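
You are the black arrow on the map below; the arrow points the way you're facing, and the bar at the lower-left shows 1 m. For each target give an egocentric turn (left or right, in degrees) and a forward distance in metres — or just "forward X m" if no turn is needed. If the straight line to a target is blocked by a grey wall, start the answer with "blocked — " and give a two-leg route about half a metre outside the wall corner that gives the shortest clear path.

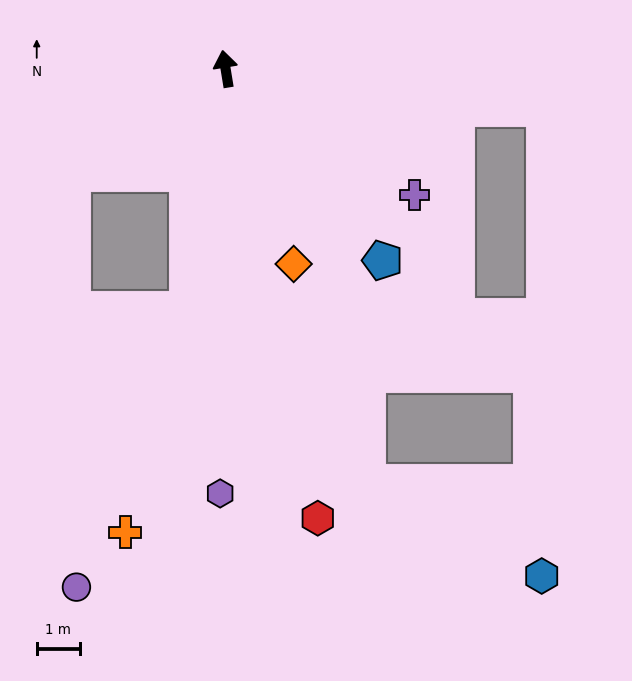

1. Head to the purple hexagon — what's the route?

turn left 170°, forward 9.8 m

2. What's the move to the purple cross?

turn right 133°, forward 5.3 m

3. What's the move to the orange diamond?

turn right 170°, forward 4.8 m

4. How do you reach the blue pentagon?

turn right 150°, forward 5.7 m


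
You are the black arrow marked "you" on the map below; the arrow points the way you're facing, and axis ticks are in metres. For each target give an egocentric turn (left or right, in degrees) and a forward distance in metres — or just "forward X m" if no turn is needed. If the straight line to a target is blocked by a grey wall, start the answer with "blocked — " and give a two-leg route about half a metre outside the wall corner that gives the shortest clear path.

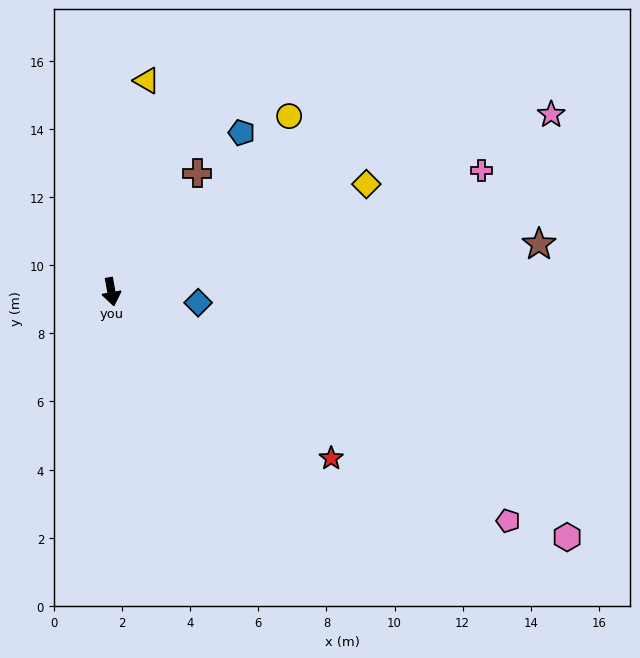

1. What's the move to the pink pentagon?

turn left 50°, forward 13.5 m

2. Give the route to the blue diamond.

turn left 73°, forward 2.6 m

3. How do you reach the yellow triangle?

turn left 160°, forward 6.3 m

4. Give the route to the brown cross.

turn left 134°, forward 4.3 m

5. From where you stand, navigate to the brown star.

turn left 86°, forward 12.6 m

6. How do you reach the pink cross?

turn left 98°, forward 11.4 m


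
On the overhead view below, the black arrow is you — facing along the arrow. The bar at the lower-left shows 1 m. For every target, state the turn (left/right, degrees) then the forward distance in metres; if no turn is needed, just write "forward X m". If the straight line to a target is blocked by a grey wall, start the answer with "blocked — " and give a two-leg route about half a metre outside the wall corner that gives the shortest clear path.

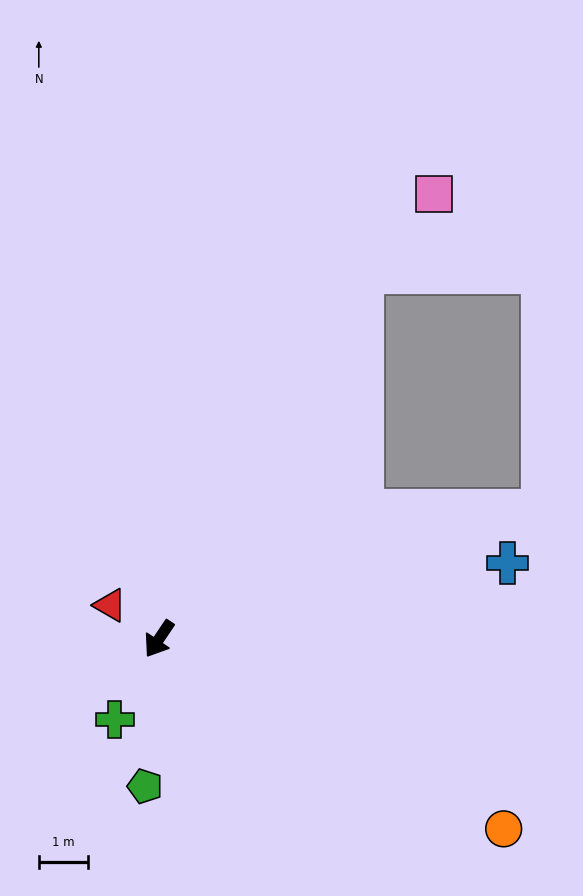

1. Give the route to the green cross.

turn left 5°, forward 1.9 m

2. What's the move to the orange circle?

turn left 95°, forward 8.0 m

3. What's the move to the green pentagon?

turn left 28°, forward 3.0 m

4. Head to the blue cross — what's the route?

turn left 136°, forward 7.3 m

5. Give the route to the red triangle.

turn right 91°, forward 1.2 m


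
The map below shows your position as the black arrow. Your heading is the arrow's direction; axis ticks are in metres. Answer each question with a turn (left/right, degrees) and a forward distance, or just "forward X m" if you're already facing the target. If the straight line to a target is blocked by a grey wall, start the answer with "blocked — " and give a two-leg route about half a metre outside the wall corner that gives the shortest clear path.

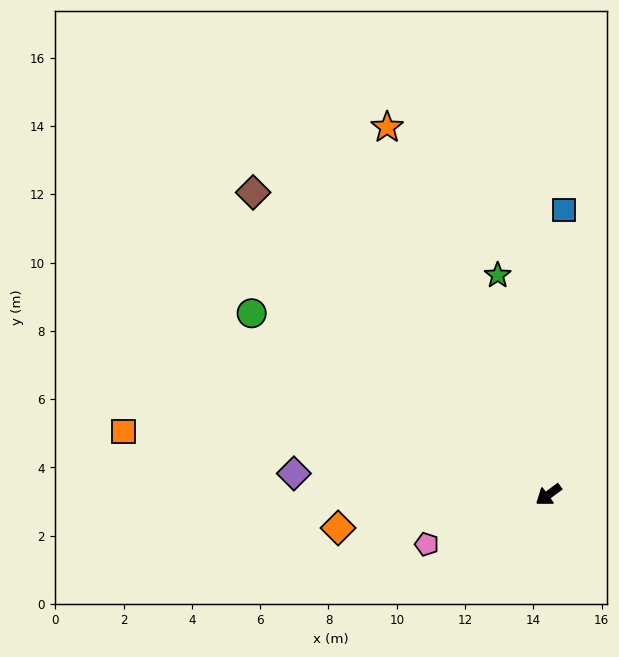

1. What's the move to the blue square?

turn right 129°, forward 8.4 m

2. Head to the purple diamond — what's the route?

turn right 41°, forward 7.5 m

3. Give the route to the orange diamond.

turn right 27°, forward 6.2 m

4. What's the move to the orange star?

turn right 103°, forward 11.8 m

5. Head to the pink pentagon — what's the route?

turn right 14°, forward 3.8 m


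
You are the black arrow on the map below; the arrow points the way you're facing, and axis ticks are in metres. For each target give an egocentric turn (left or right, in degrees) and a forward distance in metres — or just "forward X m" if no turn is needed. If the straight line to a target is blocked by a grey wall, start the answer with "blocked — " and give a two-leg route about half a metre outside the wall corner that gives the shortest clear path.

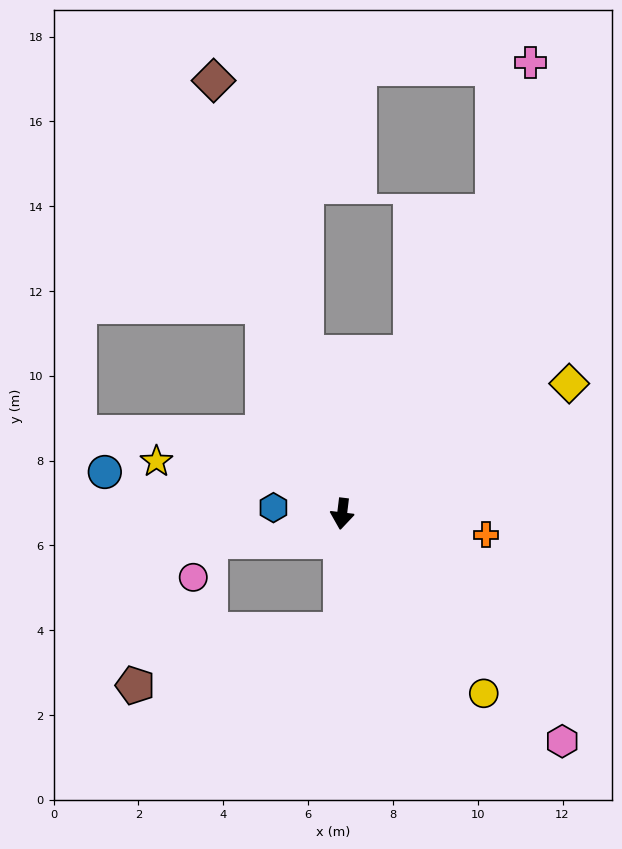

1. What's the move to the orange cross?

turn left 89°, forward 3.4 m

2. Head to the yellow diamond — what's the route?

turn left 127°, forward 6.2 m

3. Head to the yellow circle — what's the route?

turn left 45°, forward 5.4 m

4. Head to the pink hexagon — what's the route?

turn left 51°, forward 7.5 m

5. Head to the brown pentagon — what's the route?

blocked — turn left 6°, forward 2.7 m, then turn right 74°, forward 5.0 m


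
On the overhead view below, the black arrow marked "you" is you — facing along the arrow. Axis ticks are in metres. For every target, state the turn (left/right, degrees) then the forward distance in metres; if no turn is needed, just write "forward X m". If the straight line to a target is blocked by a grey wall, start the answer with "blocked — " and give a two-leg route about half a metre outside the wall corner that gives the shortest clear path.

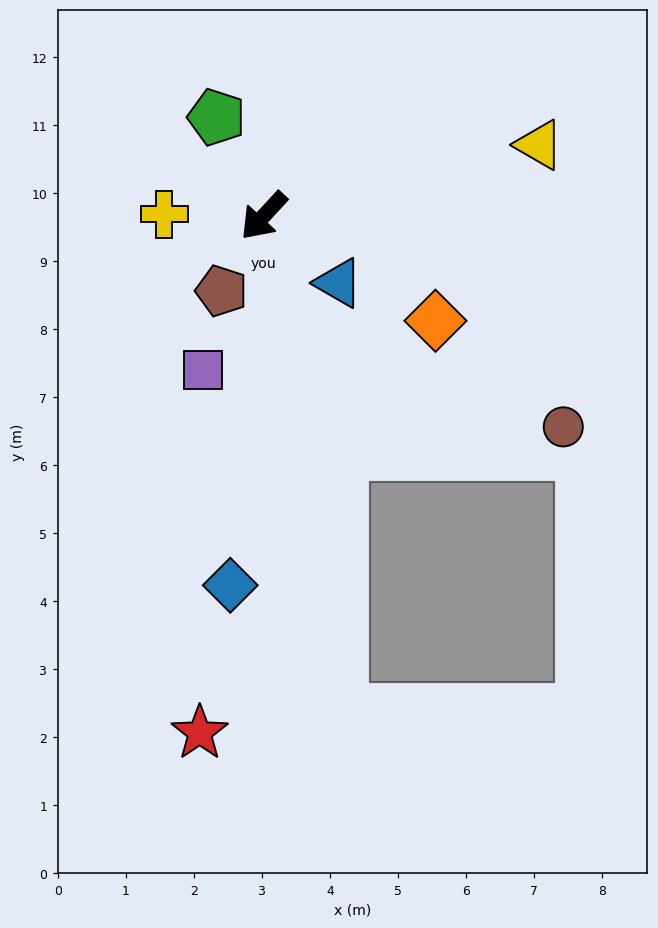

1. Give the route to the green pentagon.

turn right 112°, forward 1.6 m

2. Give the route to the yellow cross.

turn right 48°, forward 1.5 m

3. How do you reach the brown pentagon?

turn left 13°, forward 1.3 m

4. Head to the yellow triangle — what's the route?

turn left 147°, forward 4.2 m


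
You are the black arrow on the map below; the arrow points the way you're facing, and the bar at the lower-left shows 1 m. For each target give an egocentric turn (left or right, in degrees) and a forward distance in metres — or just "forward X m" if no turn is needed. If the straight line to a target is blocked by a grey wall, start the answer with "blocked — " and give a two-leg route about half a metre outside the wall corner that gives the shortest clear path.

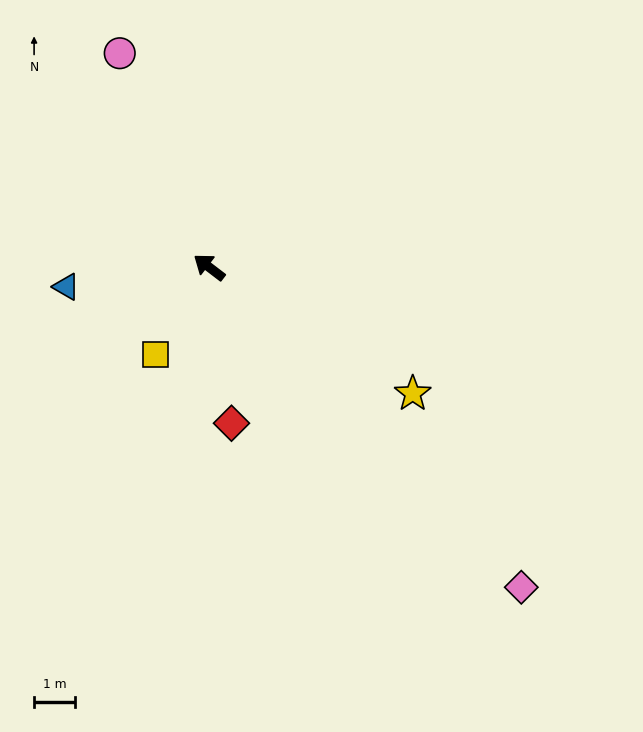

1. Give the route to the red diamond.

turn left 136°, forward 3.9 m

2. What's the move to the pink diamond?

turn left 172°, forward 11.0 m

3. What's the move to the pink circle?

turn right 30°, forward 5.7 m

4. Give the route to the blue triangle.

turn left 45°, forward 3.6 m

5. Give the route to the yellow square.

turn left 96°, forward 2.5 m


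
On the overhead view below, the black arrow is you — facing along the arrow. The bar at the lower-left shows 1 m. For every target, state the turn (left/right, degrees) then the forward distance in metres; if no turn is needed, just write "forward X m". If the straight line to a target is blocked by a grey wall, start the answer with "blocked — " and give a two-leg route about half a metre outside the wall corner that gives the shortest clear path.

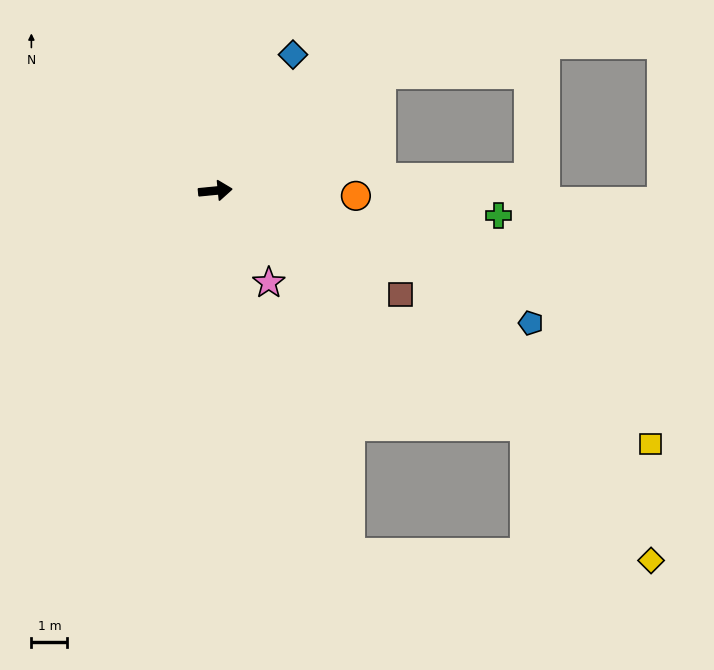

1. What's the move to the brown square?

turn right 35°, forward 5.9 m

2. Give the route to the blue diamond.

turn left 55°, forward 4.4 m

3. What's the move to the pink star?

turn right 65°, forward 3.0 m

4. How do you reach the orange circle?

turn right 8°, forward 3.9 m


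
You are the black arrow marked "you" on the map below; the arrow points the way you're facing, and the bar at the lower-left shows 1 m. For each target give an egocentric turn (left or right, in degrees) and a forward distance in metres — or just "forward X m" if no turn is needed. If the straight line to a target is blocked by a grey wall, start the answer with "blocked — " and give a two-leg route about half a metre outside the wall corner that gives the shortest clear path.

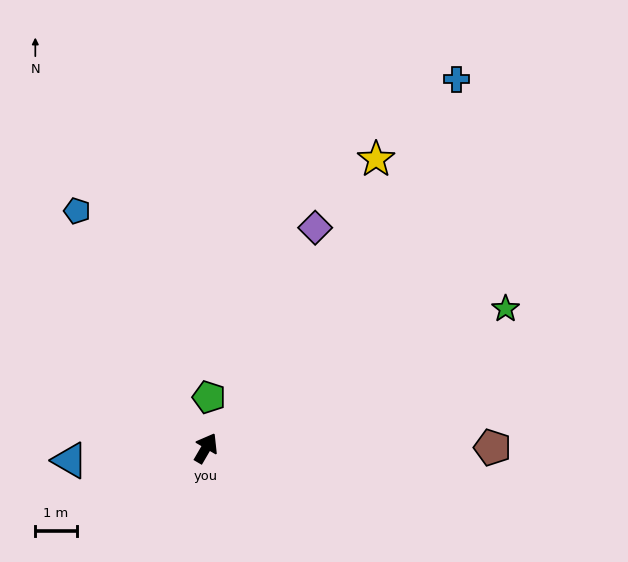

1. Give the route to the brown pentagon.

turn right 60°, forward 6.9 m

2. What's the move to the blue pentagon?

turn left 59°, forward 6.5 m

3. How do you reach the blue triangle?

turn left 125°, forward 3.3 m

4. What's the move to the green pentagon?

turn left 27°, forward 1.2 m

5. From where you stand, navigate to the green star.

turn right 35°, forward 8.0 m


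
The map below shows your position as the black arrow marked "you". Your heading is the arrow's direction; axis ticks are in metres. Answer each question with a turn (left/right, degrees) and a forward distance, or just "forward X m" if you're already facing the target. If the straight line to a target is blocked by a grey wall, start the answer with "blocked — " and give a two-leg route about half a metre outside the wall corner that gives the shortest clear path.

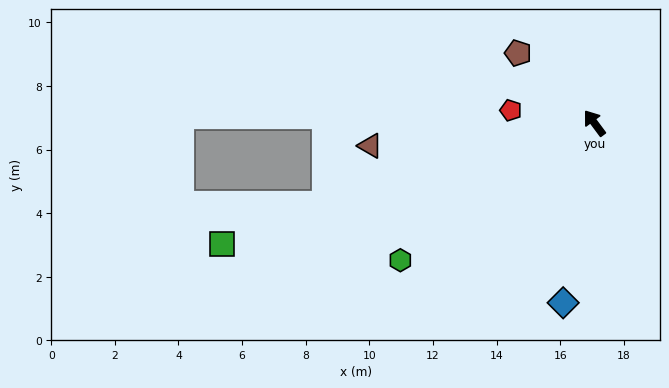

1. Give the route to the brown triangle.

turn left 59°, forward 7.1 m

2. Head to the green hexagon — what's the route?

turn left 89°, forward 7.5 m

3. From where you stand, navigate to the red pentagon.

turn left 45°, forward 2.7 m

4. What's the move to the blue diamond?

turn left 134°, forward 5.7 m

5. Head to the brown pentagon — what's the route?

turn left 11°, forward 3.3 m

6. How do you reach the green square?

turn left 71°, forward 12.3 m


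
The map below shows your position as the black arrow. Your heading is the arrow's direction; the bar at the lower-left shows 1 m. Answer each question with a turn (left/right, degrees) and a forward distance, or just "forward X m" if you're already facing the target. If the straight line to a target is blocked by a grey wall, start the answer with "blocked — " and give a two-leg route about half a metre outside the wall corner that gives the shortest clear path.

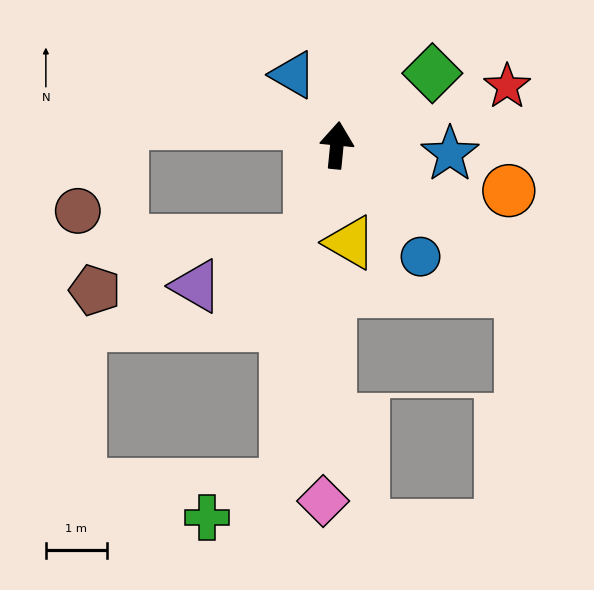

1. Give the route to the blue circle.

turn right 137°, forward 2.3 m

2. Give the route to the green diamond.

turn right 47°, forward 2.0 m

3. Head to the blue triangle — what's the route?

turn left 38°, forward 1.4 m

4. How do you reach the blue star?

turn right 89°, forward 1.9 m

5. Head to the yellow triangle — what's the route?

turn right 167°, forward 1.6 m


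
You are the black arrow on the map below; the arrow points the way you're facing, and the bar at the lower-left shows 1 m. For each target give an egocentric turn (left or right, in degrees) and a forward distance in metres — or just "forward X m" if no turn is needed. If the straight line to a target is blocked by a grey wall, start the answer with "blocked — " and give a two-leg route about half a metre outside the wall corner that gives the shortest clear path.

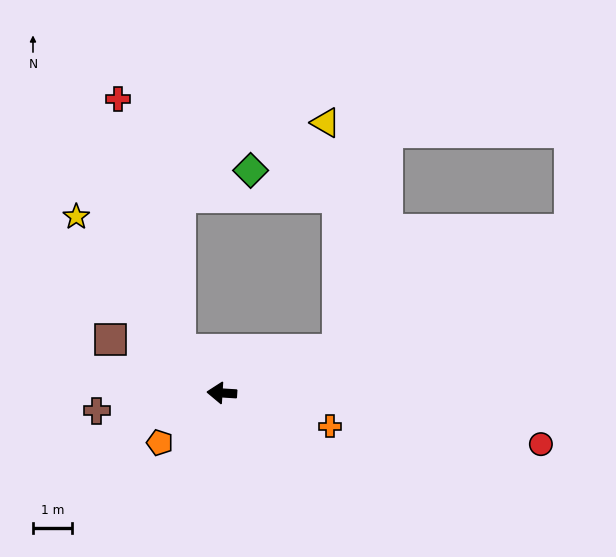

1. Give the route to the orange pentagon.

turn left 42°, forward 2.0 m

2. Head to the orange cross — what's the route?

turn left 166°, forward 2.9 m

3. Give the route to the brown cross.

turn left 12°, forward 3.3 m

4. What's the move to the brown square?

turn right 22°, forward 3.2 m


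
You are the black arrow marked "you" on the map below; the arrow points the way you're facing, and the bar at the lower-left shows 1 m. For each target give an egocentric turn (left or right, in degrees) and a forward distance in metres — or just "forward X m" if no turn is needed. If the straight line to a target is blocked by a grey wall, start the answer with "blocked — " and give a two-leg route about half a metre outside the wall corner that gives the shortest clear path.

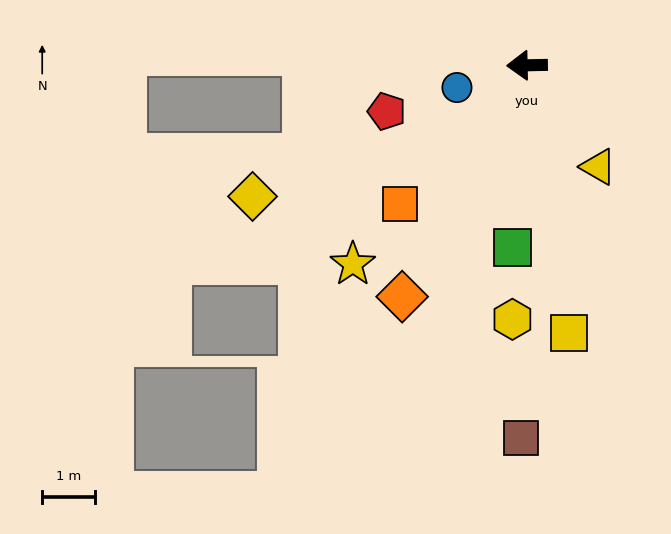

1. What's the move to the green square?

turn left 84°, forward 3.4 m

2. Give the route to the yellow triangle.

turn left 124°, forward 2.3 m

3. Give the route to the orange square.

turn left 46°, forward 3.6 m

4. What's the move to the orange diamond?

turn left 60°, forward 5.0 m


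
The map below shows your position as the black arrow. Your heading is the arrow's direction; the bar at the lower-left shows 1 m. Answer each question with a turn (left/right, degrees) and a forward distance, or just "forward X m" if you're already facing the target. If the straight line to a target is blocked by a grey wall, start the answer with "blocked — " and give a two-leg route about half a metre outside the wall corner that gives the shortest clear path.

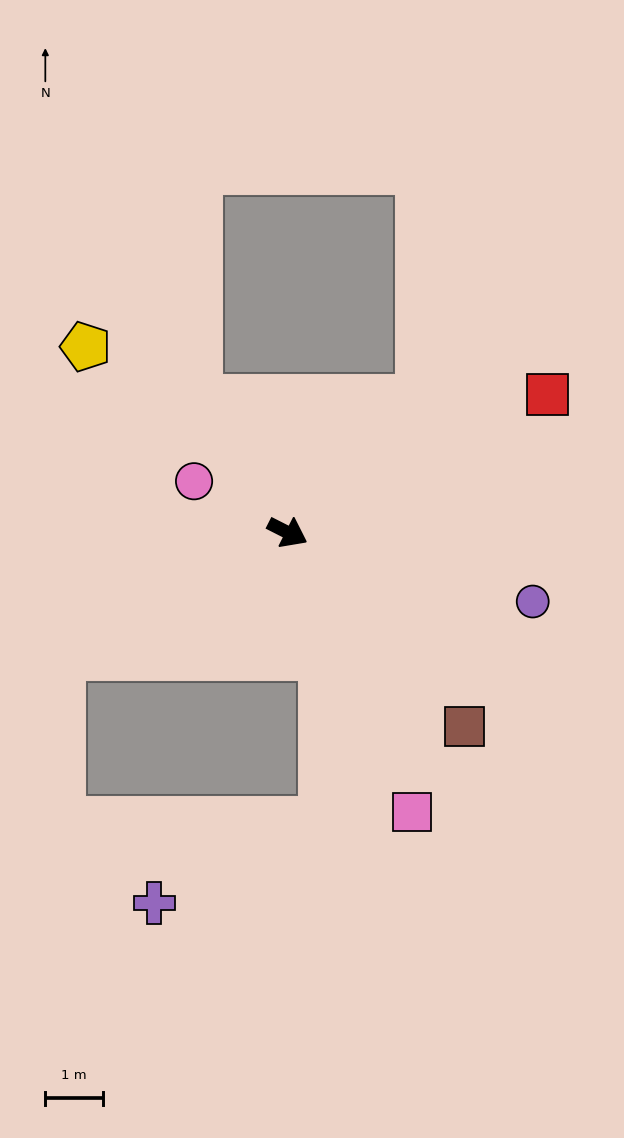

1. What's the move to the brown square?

turn right 21°, forward 4.5 m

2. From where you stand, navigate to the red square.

turn left 55°, forward 5.1 m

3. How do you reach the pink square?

turn right 39°, forward 5.3 m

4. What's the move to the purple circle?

turn left 11°, forward 4.4 m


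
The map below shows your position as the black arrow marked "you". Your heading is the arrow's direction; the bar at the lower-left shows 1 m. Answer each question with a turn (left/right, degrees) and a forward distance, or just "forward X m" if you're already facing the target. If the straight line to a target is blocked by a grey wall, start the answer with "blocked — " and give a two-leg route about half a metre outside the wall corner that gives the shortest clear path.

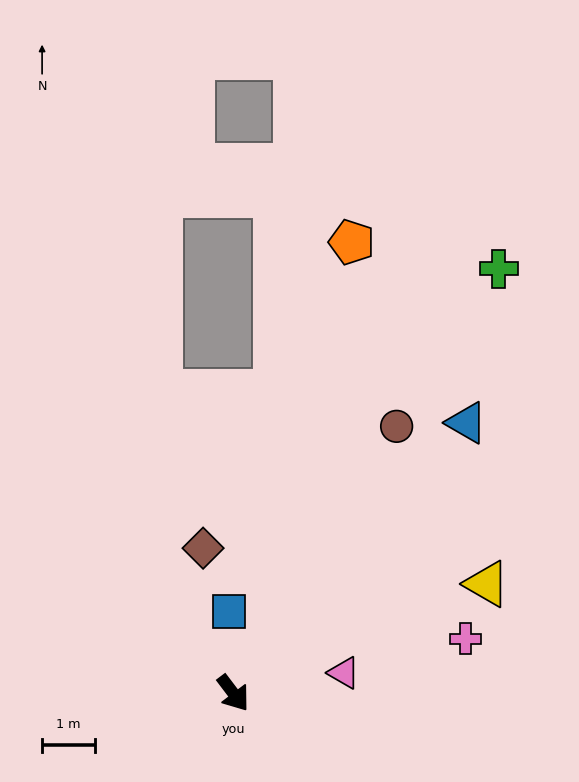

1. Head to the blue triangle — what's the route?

turn left 102°, forward 6.7 m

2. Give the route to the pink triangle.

turn left 63°, forward 2.1 m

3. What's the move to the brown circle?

turn left 111°, forward 5.9 m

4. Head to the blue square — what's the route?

turn left 146°, forward 1.5 m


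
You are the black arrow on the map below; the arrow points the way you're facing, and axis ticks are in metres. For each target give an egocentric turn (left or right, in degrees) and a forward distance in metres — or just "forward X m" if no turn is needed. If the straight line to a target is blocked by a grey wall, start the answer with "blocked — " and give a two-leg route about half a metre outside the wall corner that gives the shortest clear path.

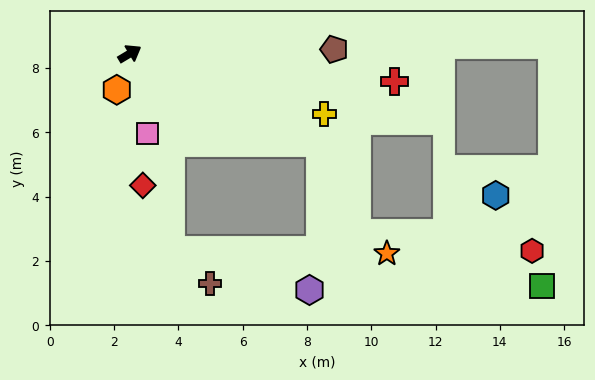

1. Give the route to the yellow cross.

turn right 48°, forward 6.3 m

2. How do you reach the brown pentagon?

turn right 30°, forward 6.4 m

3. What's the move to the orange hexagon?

turn right 141°, forward 1.2 m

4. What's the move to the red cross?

turn right 37°, forward 8.3 m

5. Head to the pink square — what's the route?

turn right 109°, forward 2.6 m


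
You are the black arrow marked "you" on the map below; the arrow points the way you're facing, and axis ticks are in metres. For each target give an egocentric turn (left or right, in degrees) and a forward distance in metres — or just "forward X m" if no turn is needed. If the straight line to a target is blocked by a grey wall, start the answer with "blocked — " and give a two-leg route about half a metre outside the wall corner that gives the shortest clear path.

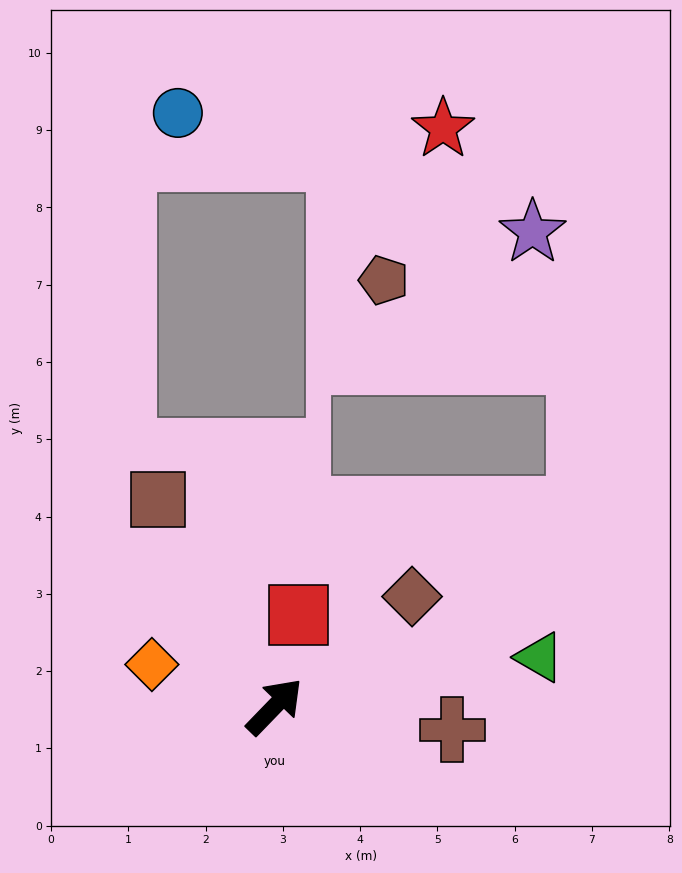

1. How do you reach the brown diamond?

turn right 7°, forward 2.3 m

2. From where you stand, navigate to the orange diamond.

turn left 115°, forward 1.7 m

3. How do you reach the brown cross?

turn right 53°, forward 2.3 m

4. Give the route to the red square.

turn left 29°, forward 1.2 m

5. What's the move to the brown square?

turn left 73°, forward 3.1 m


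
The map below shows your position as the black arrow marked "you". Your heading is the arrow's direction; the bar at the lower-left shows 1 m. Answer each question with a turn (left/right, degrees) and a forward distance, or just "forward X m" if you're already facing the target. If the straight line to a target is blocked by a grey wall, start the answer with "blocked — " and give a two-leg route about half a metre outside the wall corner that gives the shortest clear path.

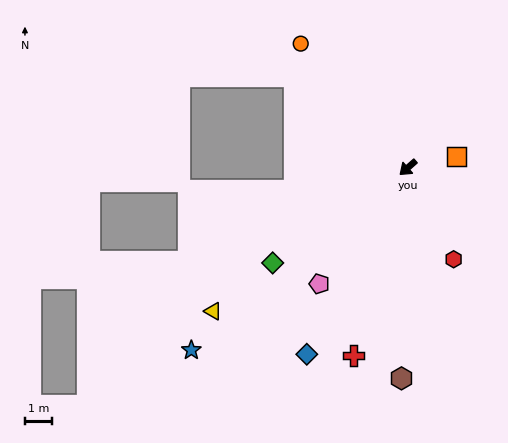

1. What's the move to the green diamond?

turn right 6°, forward 6.2 m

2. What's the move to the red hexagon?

turn left 75°, forward 3.8 m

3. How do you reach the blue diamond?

turn left 20°, forward 8.0 m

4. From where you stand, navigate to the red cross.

turn left 32°, forward 7.4 m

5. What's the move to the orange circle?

turn right 91°, forward 6.1 m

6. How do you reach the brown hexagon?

turn left 47°, forward 7.9 m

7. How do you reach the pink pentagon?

turn left 11°, forward 5.5 m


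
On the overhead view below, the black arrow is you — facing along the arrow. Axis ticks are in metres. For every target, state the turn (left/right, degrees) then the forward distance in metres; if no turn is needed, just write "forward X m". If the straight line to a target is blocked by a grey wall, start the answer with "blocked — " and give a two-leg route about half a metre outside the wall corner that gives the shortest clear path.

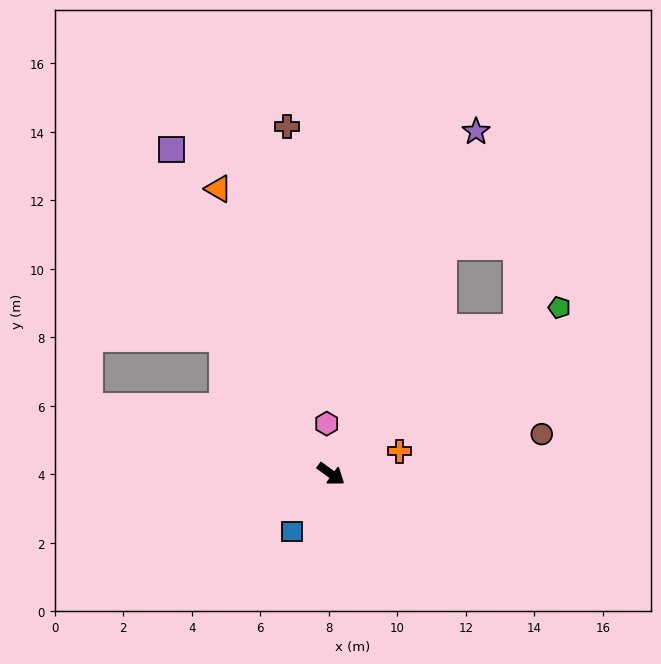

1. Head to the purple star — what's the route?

turn left 103°, forward 10.9 m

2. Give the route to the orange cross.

turn left 54°, forward 2.1 m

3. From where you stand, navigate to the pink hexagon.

turn left 131°, forward 1.5 m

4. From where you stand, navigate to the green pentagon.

turn left 72°, forward 8.3 m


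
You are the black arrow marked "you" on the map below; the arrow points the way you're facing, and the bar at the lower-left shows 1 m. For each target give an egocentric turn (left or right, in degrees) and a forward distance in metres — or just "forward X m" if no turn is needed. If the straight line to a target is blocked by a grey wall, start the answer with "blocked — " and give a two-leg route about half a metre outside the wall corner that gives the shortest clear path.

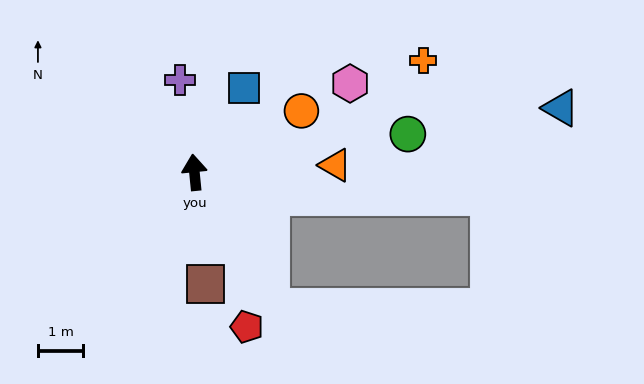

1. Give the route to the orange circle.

turn right 66°, forward 2.7 m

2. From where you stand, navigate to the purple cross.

turn left 3°, forward 2.1 m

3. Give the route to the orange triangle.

turn right 93°, forward 3.1 m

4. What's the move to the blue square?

turn right 36°, forward 2.2 m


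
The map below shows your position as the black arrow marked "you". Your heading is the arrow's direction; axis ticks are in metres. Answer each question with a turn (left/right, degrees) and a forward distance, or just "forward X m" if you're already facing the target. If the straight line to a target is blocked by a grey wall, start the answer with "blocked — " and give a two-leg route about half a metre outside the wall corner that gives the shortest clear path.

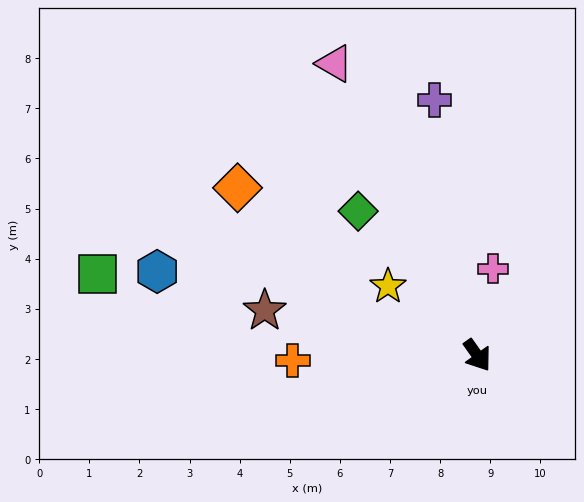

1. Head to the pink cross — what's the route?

turn left 134°, forward 1.8 m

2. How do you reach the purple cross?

turn left 154°, forward 5.2 m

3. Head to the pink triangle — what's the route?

turn left 171°, forward 6.5 m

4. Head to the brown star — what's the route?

turn right 137°, forward 4.3 m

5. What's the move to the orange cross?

turn right 124°, forward 3.7 m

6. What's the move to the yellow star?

turn right 163°, forward 2.3 m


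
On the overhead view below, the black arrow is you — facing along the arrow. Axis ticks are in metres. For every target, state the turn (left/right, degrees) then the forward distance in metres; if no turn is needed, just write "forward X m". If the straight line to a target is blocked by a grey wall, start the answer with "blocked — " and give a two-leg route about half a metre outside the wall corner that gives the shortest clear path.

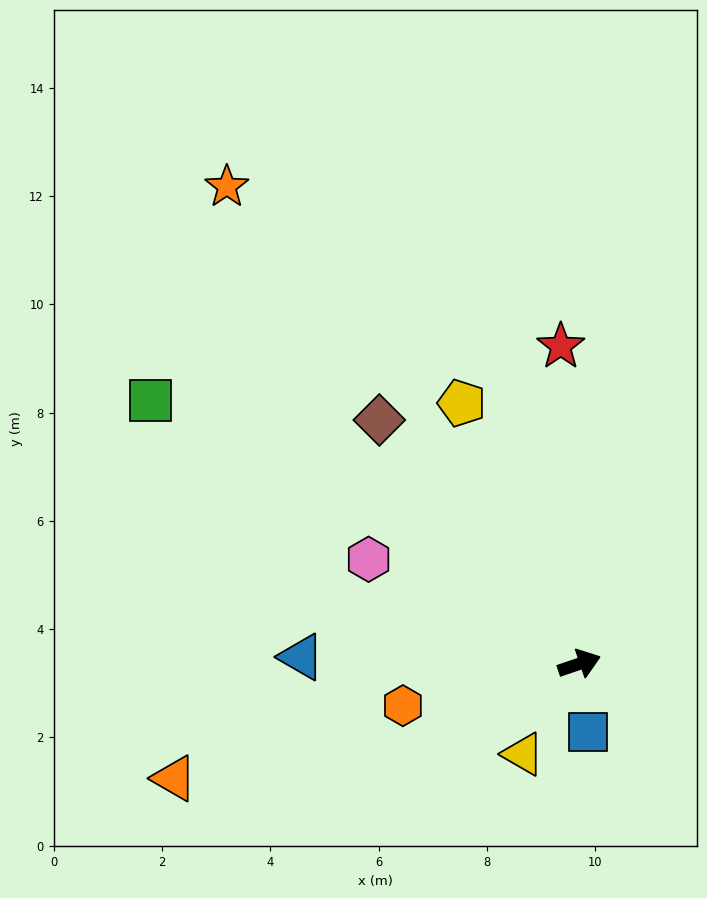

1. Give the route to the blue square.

turn right 101°, forward 1.3 m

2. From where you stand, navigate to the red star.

turn left 75°, forward 5.9 m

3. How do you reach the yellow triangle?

turn right 141°, forward 2.0 m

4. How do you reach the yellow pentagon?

turn left 96°, forward 5.3 m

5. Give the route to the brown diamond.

turn left 111°, forward 5.8 m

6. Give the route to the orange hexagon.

turn left 175°, forward 3.3 m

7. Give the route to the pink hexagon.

turn left 135°, forward 4.3 m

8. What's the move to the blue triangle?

turn left 160°, forward 5.1 m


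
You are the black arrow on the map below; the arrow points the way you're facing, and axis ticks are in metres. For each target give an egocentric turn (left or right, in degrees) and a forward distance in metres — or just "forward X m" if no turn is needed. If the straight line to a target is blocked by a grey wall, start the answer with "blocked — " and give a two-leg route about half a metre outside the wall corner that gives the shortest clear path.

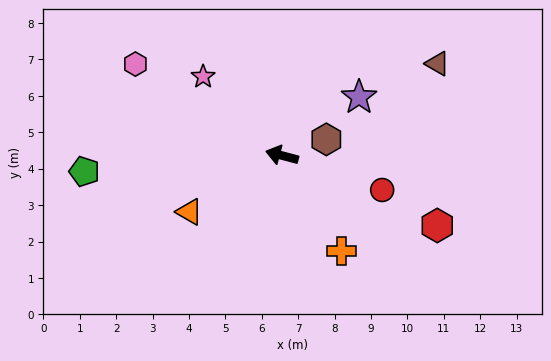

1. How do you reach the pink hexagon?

turn right 17°, forward 4.7 m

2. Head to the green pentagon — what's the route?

turn left 19°, forward 5.4 m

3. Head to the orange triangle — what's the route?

turn left 46°, forward 3.0 m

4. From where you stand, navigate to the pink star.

turn right 30°, forward 3.1 m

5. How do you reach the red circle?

turn left 176°, forward 2.9 m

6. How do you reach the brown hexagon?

turn right 145°, forward 1.3 m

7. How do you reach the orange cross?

turn left 137°, forward 3.1 m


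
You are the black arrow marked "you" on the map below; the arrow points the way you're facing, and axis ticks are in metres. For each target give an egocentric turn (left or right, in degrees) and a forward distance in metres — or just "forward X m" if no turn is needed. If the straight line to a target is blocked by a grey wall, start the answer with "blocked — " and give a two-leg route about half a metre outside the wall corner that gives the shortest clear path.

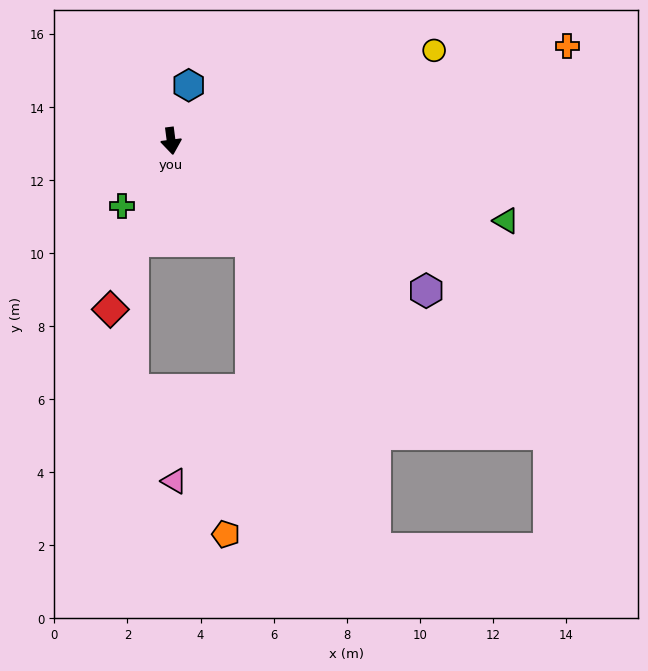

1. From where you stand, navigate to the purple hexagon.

turn left 52°, forward 8.1 m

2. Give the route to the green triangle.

turn left 69°, forward 9.4 m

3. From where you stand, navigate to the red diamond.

turn right 27°, forward 4.9 m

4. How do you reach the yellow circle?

turn left 102°, forward 7.6 m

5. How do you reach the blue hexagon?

turn left 155°, forward 1.6 m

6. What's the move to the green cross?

turn right 44°, forward 2.2 m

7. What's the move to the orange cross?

turn left 96°, forward 11.1 m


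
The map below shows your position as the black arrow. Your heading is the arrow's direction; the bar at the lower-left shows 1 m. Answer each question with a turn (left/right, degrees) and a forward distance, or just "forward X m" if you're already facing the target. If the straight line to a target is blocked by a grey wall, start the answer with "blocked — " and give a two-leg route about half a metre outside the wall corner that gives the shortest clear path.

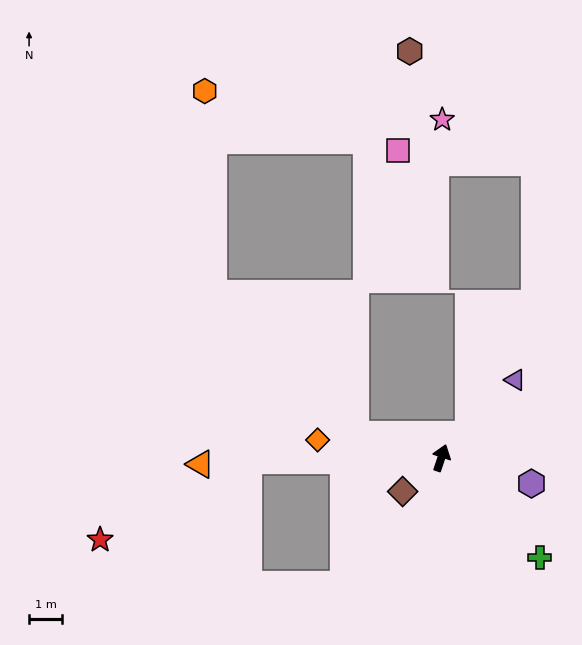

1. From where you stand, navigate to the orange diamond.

turn left 100°, forward 3.7 m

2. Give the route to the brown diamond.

turn left 149°, forward 1.5 m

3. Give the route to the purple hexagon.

turn right 87°, forward 2.8 m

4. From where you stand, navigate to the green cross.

turn right 117°, forward 4.2 m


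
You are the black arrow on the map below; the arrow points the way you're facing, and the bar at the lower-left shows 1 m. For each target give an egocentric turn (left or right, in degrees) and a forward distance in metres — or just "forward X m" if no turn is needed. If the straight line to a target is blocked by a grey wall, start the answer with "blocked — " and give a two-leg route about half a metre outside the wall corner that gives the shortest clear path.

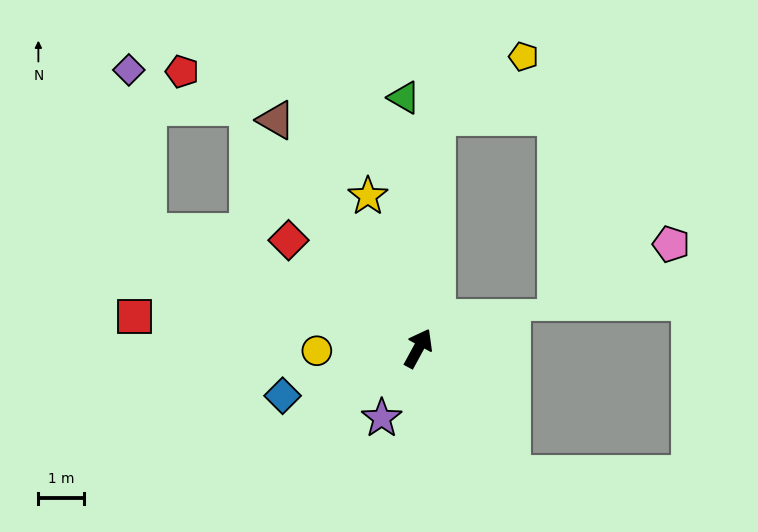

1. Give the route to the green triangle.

turn left 32°, forward 5.5 m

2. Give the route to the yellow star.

turn left 47°, forward 3.5 m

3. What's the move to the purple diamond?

blocked — turn left 95°, forward 6.4 m, then turn right 60°, forward 3.6 m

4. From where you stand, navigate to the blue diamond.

turn left 138°, forward 3.1 m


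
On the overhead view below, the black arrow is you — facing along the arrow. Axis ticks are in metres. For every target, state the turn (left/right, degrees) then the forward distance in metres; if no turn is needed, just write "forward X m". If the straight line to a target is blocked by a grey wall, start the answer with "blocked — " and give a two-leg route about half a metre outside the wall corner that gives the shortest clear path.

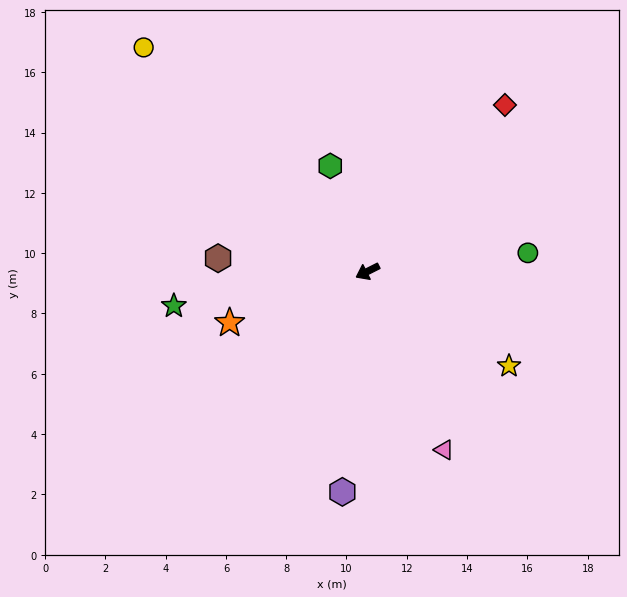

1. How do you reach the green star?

turn right 17°, forward 6.5 m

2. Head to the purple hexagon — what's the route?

turn left 57°, forward 7.4 m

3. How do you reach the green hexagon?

turn right 97°, forward 3.7 m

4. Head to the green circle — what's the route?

turn left 160°, forward 5.4 m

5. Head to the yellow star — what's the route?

turn left 119°, forward 5.6 m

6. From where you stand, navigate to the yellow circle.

turn right 72°, forward 10.5 m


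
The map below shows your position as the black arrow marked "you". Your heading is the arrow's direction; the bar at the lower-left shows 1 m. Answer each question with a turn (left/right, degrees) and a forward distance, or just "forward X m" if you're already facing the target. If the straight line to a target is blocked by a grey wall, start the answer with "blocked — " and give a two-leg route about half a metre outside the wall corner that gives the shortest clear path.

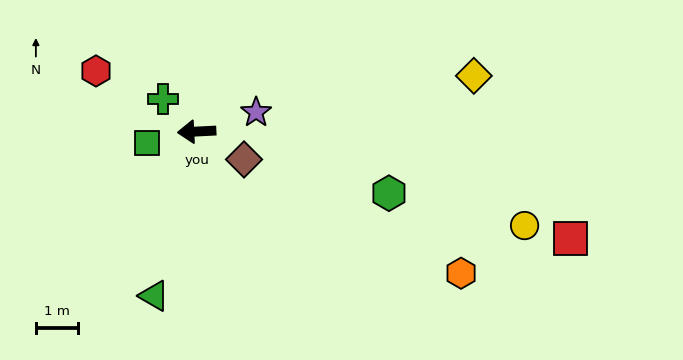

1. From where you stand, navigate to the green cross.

turn right 47°, forward 1.1 m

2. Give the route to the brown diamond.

turn left 147°, forward 1.3 m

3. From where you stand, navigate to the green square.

turn left 10°, forward 1.2 m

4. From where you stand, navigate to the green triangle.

turn left 73°, forward 4.1 m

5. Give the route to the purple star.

turn right 165°, forward 1.5 m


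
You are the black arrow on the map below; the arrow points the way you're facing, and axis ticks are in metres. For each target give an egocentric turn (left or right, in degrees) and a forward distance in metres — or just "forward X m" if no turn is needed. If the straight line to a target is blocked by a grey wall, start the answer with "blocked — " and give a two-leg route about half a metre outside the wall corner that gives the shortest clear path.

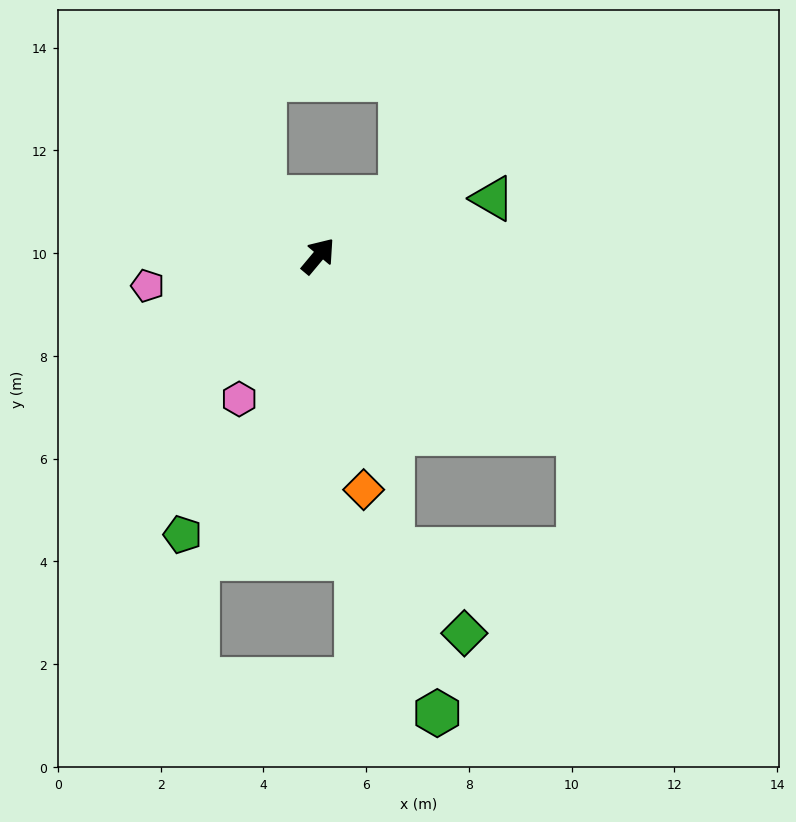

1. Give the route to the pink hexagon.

turn right 169°, forward 3.2 m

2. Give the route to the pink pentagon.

turn left 140°, forward 3.4 m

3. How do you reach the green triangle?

turn right 32°, forward 3.6 m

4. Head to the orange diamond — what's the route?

turn right 129°, forward 4.6 m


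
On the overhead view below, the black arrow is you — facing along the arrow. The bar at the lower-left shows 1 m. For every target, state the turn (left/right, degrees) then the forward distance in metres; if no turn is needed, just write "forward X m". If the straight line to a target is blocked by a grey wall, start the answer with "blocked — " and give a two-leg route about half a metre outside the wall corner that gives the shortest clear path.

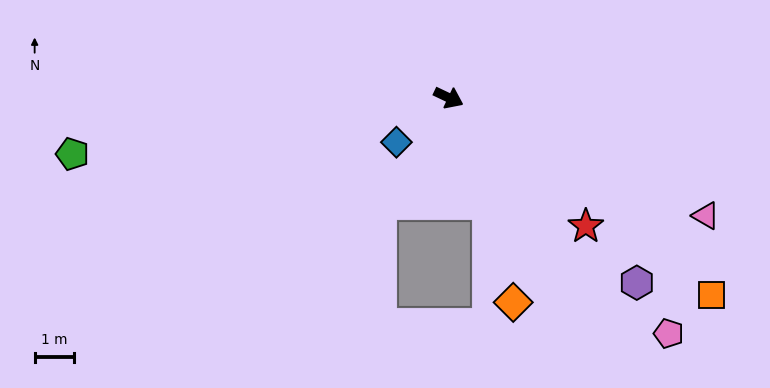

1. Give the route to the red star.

turn right 18°, forward 4.8 m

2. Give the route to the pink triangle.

forward 7.2 m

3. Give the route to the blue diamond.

turn right 114°, forward 1.7 m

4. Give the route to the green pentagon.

turn right 146°, forward 9.7 m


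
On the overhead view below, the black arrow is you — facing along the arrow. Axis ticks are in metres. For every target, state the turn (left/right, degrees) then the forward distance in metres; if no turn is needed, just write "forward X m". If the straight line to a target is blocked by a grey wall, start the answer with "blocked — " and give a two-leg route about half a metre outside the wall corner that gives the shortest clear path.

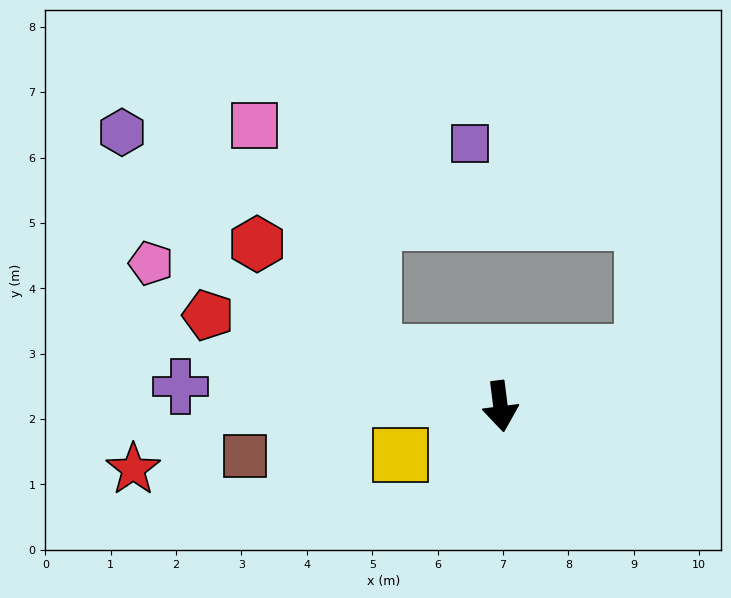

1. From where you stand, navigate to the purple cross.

turn right 101°, forward 4.9 m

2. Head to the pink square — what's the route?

blocked — turn right 120°, forward 2.1 m, then turn right 40°, forward 3.9 m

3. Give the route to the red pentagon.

turn right 114°, forward 4.7 m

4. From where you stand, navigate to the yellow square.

turn right 71°, forward 1.7 m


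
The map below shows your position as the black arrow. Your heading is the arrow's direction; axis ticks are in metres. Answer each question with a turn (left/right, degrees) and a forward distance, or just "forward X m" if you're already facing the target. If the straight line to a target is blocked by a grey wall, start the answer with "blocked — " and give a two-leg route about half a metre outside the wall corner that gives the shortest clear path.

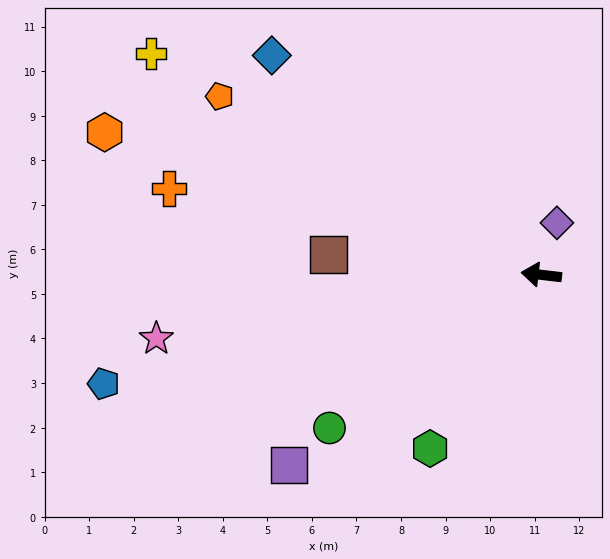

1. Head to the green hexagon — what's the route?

turn left 64°, forward 4.6 m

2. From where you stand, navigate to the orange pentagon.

turn right 22°, forward 8.3 m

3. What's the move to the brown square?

forward 4.8 m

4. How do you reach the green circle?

turn left 43°, forward 5.9 m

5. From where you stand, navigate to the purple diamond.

turn right 100°, forward 1.2 m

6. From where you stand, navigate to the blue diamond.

turn right 33°, forward 7.8 m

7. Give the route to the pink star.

turn left 16°, forward 8.8 m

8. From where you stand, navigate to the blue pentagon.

turn left 21°, forward 10.1 m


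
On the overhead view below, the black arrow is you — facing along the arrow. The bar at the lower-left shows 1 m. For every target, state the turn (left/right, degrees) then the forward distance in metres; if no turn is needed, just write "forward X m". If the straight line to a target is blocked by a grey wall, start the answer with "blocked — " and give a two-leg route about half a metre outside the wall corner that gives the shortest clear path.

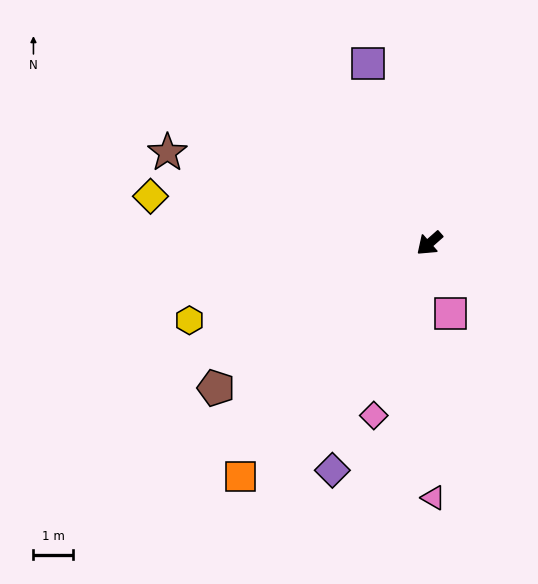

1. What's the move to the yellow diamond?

turn right 51°, forward 7.1 m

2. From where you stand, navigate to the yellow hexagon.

turn right 24°, forward 6.3 m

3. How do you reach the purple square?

turn right 112°, forward 4.8 m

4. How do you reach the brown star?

turn right 60°, forward 6.9 m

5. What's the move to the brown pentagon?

turn right 7°, forward 6.5 m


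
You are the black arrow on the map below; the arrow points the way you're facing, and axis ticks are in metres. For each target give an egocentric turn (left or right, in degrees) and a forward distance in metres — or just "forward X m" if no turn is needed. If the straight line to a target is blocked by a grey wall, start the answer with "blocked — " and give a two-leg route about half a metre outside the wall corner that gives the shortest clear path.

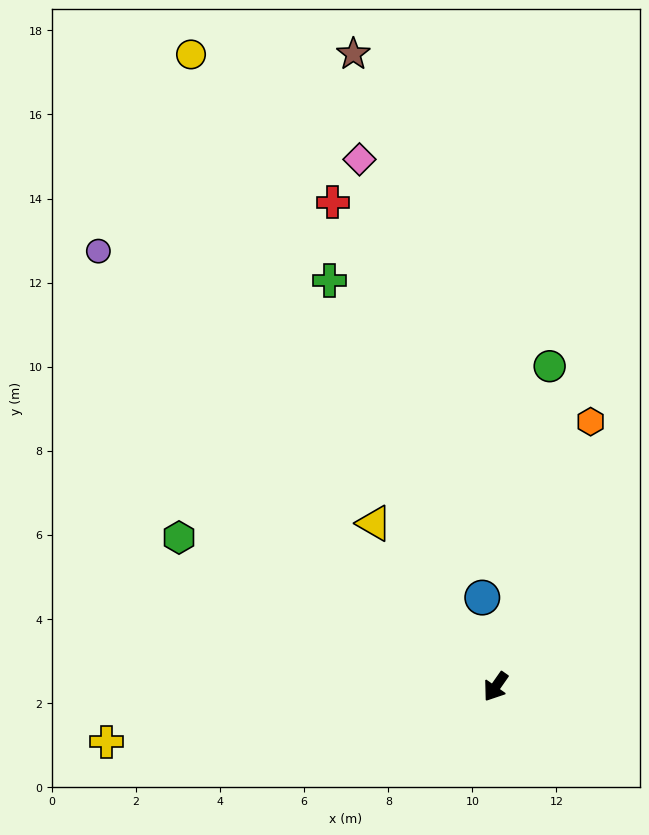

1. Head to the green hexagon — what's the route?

turn right 80°, forward 8.3 m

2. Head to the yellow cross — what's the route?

turn right 47°, forward 9.4 m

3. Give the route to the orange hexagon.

turn right 165°, forward 6.7 m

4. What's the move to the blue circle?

turn right 137°, forward 2.1 m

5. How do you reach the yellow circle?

turn right 119°, forward 16.7 m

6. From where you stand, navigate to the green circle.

turn right 155°, forward 7.7 m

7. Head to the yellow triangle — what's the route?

turn right 108°, forward 4.8 m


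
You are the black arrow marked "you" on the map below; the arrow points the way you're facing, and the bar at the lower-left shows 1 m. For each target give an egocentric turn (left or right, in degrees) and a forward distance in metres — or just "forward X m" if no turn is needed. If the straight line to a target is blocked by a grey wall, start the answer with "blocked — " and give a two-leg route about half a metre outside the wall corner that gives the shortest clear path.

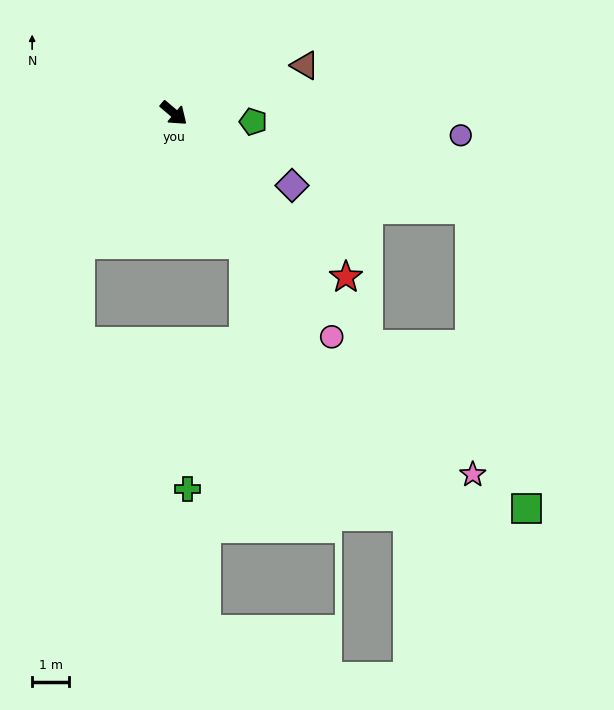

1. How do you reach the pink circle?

turn right 14°, forward 7.4 m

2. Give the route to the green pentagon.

turn left 34°, forward 2.2 m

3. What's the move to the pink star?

turn right 10°, forward 12.7 m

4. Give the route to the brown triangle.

turn left 60°, forward 3.8 m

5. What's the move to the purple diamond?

turn left 9°, forward 3.8 m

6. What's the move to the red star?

turn right 3°, forward 6.5 m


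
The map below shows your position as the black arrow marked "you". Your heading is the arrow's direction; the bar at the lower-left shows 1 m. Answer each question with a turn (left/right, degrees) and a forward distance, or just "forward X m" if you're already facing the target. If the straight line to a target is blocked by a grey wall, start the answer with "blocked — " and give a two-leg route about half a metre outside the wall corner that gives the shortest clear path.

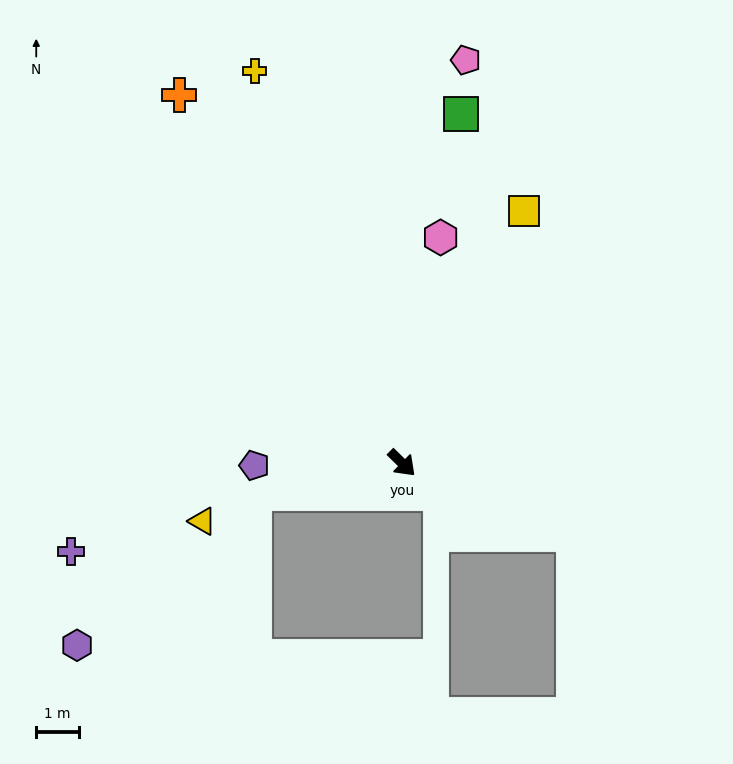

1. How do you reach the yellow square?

turn left 109°, forward 6.6 m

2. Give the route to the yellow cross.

turn left 155°, forward 9.9 m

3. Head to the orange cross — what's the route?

turn left 166°, forward 10.2 m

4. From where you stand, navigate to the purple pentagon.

turn right 135°, forward 3.5 m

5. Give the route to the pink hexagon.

turn left 125°, forward 5.4 m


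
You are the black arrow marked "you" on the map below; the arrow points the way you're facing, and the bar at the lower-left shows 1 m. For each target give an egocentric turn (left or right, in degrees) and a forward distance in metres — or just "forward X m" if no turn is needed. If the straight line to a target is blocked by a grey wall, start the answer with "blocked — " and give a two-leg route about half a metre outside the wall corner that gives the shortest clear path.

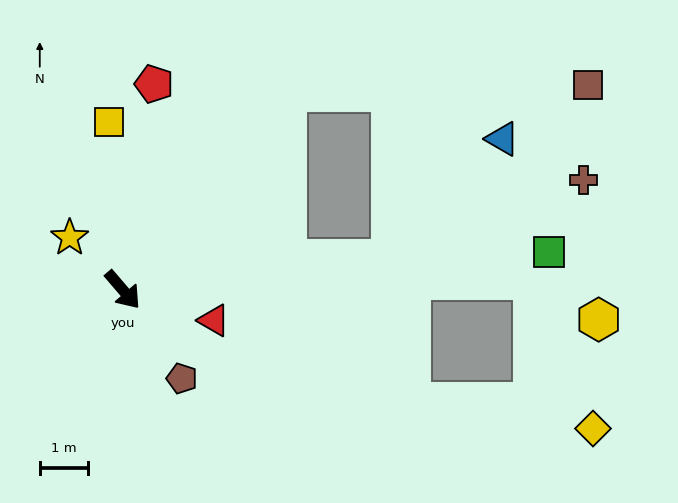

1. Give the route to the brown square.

blocked — turn left 100°, forward 5.3 m, then turn right 49°, forward 6.2 m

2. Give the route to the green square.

turn left 55°, forward 8.8 m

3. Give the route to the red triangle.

turn left 31°, forward 2.0 m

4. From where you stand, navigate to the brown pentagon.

turn right 7°, forward 2.2 m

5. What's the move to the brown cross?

blocked — turn left 56°, forward 5.6 m, then turn left 16°, forward 4.3 m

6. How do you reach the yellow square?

turn left 144°, forward 3.5 m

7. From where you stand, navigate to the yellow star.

turn right 175°, forward 1.5 m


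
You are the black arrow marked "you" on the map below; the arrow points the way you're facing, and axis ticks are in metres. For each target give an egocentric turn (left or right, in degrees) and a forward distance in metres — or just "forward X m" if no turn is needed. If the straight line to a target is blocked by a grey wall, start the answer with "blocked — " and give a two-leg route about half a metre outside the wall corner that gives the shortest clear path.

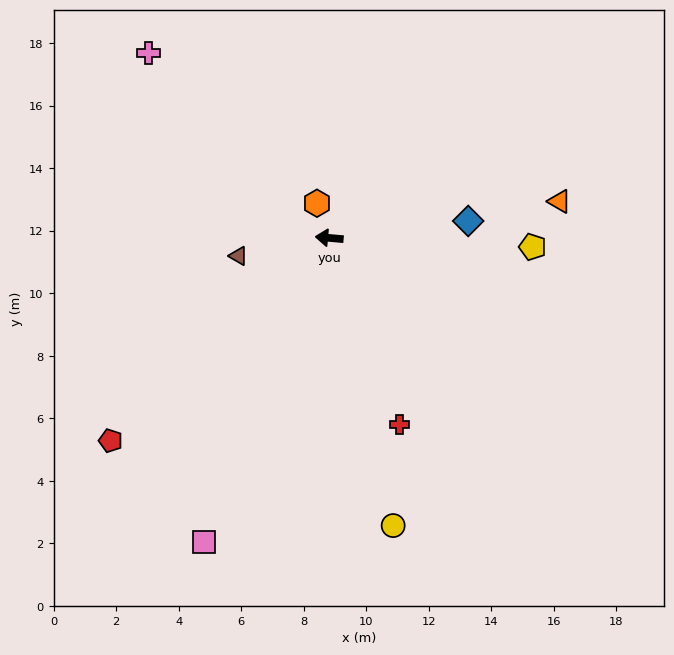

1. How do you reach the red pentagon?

turn left 48°, forward 9.5 m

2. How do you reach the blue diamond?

turn right 168°, forward 4.5 m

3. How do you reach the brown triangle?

turn left 16°, forward 3.0 m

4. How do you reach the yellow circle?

turn left 108°, forward 9.4 m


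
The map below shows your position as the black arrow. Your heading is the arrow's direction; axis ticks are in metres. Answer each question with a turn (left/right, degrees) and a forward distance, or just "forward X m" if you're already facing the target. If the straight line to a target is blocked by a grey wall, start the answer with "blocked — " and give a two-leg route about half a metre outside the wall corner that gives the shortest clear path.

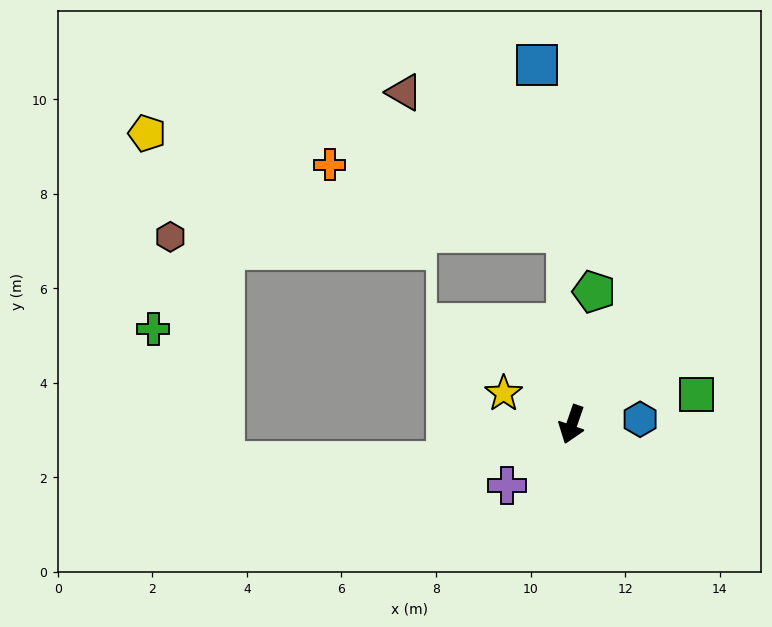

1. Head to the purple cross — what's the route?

turn right 28°, forward 1.9 m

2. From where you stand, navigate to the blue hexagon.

turn left 113°, forward 1.4 m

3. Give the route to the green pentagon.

turn right 170°, forward 2.8 m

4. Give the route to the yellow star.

turn right 95°, forward 1.6 m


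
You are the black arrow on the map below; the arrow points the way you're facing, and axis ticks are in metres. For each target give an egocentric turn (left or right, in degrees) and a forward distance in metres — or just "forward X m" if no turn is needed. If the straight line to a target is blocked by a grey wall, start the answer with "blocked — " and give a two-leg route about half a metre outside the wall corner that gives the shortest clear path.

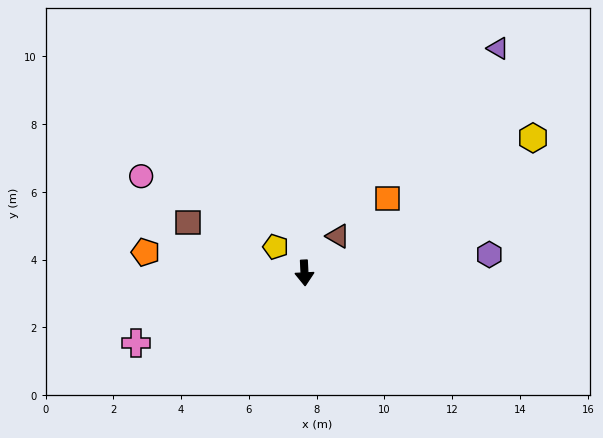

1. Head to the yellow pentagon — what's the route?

turn right 135°, forward 1.1 m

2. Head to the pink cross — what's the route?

turn right 70°, forward 5.4 m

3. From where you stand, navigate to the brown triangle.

turn left 135°, forward 1.5 m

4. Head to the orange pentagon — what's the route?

turn right 100°, forward 4.7 m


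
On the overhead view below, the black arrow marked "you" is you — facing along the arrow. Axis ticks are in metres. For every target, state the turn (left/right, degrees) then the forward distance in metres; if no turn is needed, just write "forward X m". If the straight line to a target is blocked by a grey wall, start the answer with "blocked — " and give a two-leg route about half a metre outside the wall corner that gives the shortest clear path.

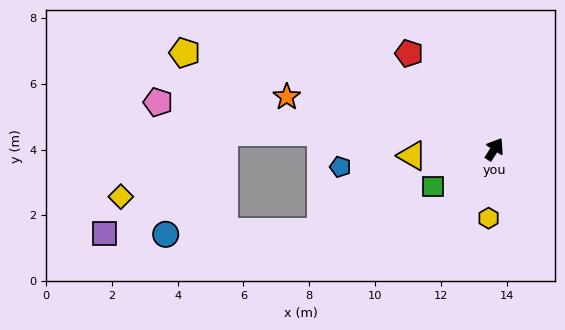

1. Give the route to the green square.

turn left 154°, forward 2.2 m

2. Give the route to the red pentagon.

turn left 74°, forward 3.9 m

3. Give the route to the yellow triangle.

turn left 127°, forward 2.5 m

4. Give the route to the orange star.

turn left 109°, forward 6.5 m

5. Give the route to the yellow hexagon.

turn right 152°, forward 2.1 m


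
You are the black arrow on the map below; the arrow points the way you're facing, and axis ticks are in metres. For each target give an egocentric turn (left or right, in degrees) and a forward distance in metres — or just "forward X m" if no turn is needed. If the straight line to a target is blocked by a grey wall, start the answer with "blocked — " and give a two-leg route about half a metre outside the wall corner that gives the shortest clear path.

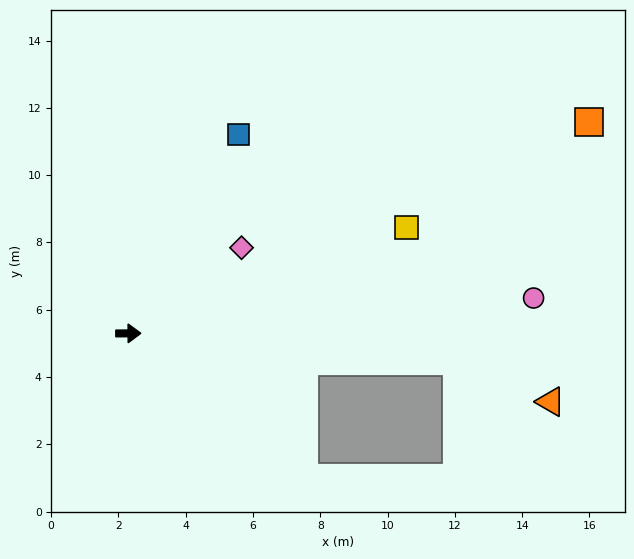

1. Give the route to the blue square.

turn left 61°, forward 6.8 m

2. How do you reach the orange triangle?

blocked — turn right 5°, forward 9.8 m, then turn right 19°, forward 3.0 m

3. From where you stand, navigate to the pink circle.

turn left 5°, forward 12.1 m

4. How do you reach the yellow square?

turn left 21°, forward 8.9 m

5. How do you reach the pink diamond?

turn left 37°, forward 4.2 m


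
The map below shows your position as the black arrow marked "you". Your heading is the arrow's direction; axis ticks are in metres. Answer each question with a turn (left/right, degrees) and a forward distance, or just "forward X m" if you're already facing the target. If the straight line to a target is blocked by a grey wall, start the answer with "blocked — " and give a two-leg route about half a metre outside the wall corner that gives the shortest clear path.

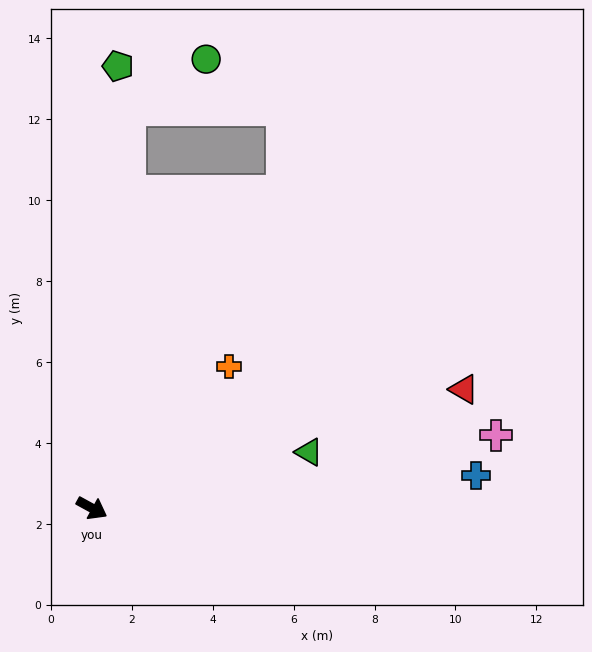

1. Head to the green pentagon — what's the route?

turn left 115°, forward 10.9 m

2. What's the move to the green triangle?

turn left 43°, forward 5.5 m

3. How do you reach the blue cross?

turn left 34°, forward 9.5 m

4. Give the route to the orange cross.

turn left 75°, forward 4.9 m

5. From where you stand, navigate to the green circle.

blocked — turn left 113°, forward 9.9 m, then turn right 51°, forward 2.3 m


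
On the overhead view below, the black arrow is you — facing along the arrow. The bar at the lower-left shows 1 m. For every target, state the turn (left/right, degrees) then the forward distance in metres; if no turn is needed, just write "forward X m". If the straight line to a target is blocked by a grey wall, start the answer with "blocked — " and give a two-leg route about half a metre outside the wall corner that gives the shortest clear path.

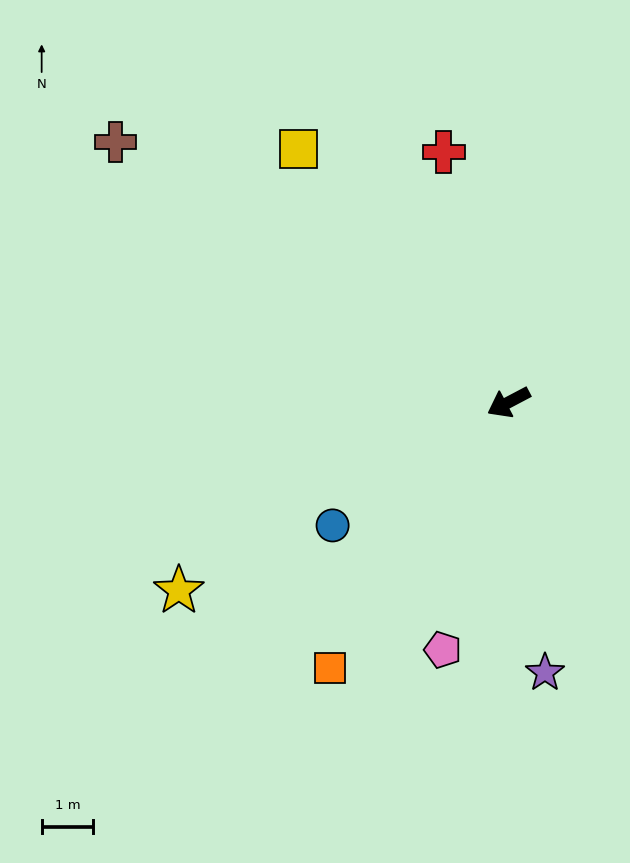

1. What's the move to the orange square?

turn left 28°, forward 6.2 m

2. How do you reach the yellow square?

turn right 78°, forward 6.4 m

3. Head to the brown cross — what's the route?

turn right 61°, forward 9.1 m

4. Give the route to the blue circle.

turn left 7°, forward 4.1 m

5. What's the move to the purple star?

turn left 70°, forward 5.3 m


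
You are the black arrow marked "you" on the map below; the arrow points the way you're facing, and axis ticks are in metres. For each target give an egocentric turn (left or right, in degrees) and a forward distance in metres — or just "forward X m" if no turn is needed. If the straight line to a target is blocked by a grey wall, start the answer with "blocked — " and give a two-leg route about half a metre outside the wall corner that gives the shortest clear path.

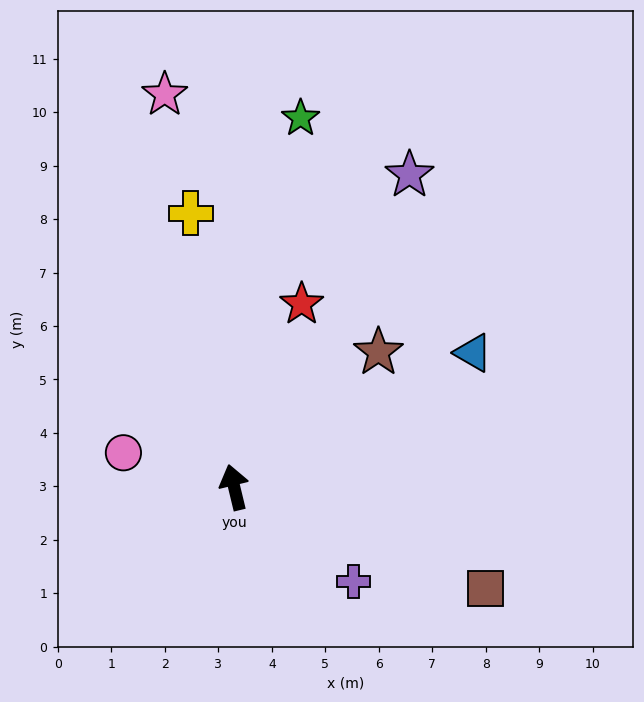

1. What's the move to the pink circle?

turn left 59°, forward 2.2 m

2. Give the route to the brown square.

turn right 126°, forward 5.1 m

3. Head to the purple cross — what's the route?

turn right 142°, forward 2.8 m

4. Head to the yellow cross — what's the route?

turn right 5°, forward 5.2 m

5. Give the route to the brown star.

turn right 60°, forward 3.7 m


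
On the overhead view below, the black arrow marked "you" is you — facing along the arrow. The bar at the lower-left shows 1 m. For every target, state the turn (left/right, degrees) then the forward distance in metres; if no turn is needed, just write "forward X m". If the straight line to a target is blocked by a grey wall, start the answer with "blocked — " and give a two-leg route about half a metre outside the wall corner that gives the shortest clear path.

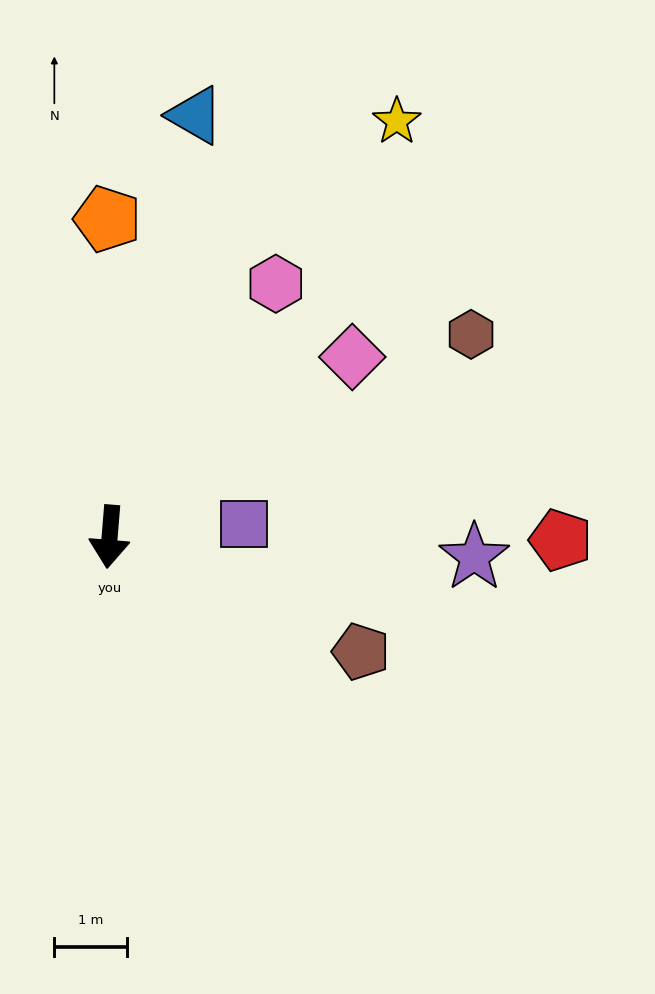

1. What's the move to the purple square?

turn left 100°, forward 1.8 m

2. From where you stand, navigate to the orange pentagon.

turn right 175°, forward 4.4 m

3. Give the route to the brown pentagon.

turn left 70°, forward 3.8 m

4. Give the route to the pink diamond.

turn left 131°, forward 4.1 m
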